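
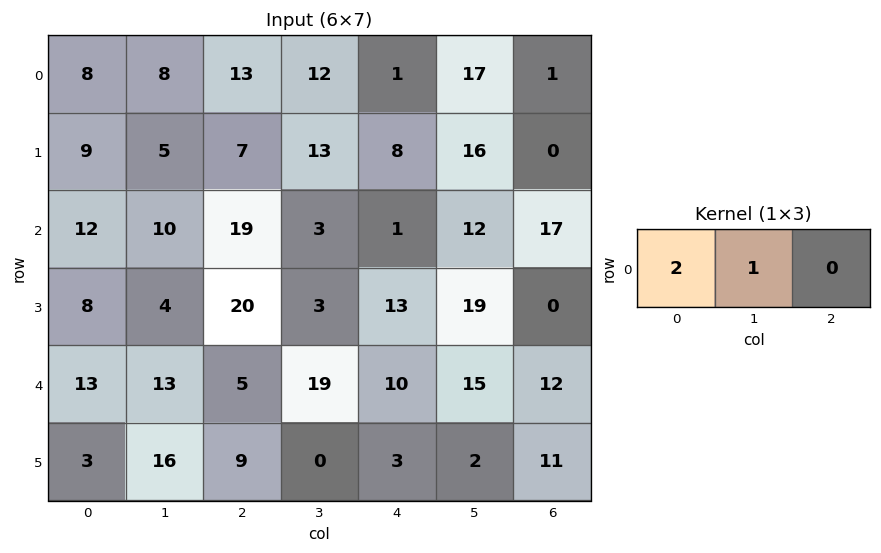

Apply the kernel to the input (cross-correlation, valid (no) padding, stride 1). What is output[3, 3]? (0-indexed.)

The receptive field on the input at this output position is [3 13 19]. Elementwise product with the kernel and sum: 3·2 + 13·1.

19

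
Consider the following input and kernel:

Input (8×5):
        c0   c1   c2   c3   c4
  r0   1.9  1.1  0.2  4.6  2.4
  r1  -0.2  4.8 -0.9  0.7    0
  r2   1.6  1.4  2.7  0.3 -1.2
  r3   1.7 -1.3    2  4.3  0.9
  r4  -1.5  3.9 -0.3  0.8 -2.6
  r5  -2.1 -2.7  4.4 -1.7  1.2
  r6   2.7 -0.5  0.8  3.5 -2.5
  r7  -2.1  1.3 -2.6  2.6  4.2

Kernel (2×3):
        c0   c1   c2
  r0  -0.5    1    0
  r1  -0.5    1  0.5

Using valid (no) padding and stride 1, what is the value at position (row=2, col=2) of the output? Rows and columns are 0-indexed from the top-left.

The receptive field on the input at this output position is [2.7 0.3 -1.2 / 2 4.3 0.9]. Elementwise product with the kernel and sum: 2.7·-0.5 + 0.3·1 + 2·-0.5 + 4.3·1 + 0.9·0.5.

2.7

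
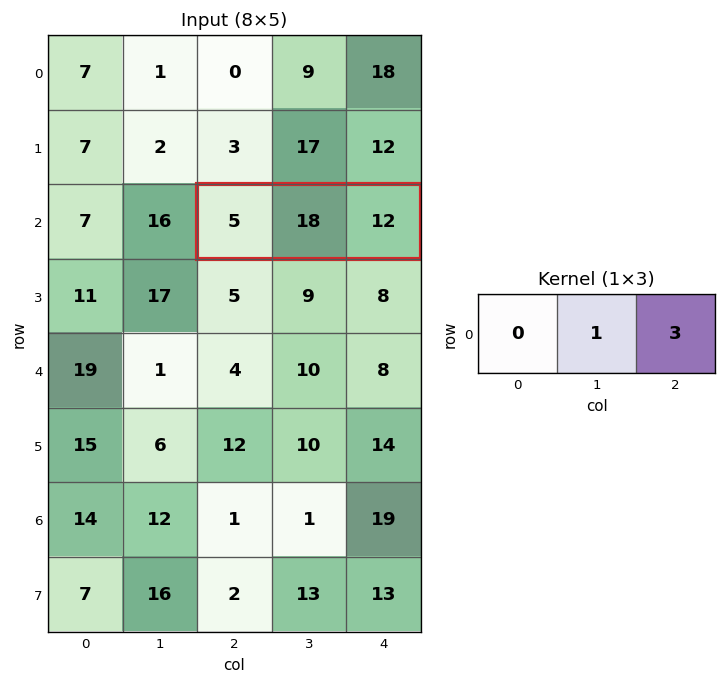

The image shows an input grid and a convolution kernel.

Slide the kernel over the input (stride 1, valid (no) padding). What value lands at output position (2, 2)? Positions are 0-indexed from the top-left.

54

The receptive field on the input at this output position is [5 18 12]. Elementwise product with the kernel and sum: 18·1 + 12·3.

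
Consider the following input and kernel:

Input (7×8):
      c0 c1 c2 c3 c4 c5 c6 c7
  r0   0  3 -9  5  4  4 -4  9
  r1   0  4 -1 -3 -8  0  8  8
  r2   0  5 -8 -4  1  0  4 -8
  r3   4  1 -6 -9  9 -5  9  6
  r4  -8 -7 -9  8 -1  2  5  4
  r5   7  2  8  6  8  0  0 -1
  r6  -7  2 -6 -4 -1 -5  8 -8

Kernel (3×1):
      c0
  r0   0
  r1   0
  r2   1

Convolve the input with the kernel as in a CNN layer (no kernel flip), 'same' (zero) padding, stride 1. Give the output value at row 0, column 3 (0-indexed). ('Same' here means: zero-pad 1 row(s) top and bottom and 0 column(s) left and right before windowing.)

-3

The receptive field on the zero-padded input at this output position is [0 / 5 / -3]. Elementwise product with the kernel and sum: -3·1.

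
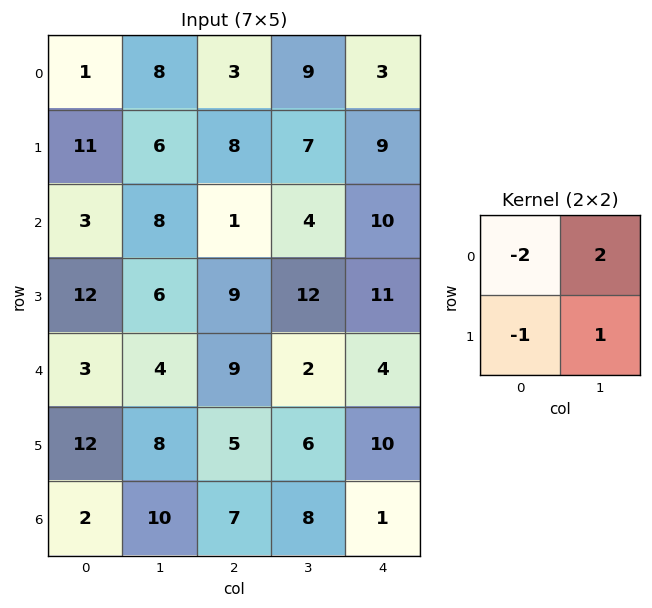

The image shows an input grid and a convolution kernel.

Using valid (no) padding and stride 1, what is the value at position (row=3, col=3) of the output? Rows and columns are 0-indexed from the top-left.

0

The receptive field on the input at this output position is [12 11 / 2 4]. Elementwise product with the kernel and sum: 12·-2 + 11·2 + 2·-1 + 4·1.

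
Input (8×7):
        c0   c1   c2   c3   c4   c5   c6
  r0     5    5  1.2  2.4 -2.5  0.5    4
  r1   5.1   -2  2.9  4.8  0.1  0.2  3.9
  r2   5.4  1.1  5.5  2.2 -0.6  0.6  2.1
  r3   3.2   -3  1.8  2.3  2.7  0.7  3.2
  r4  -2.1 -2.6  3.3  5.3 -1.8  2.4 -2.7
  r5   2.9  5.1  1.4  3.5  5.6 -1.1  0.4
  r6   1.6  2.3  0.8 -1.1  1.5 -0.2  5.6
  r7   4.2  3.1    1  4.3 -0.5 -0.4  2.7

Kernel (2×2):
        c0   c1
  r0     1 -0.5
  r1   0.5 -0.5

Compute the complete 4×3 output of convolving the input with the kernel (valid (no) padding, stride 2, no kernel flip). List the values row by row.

6.05 -0.95 -2.8
7.95 4.15 0.1
-1.9 -0.4 0.35
1 -0.3 1.55

Output[0,0]: The receptive field on the input at this output position is [5 5 / 5.1 -2]. Elementwise product with the kernel and sum: 5·1 + 5·-0.5 + 5.1·0.5 + -2·-0.5.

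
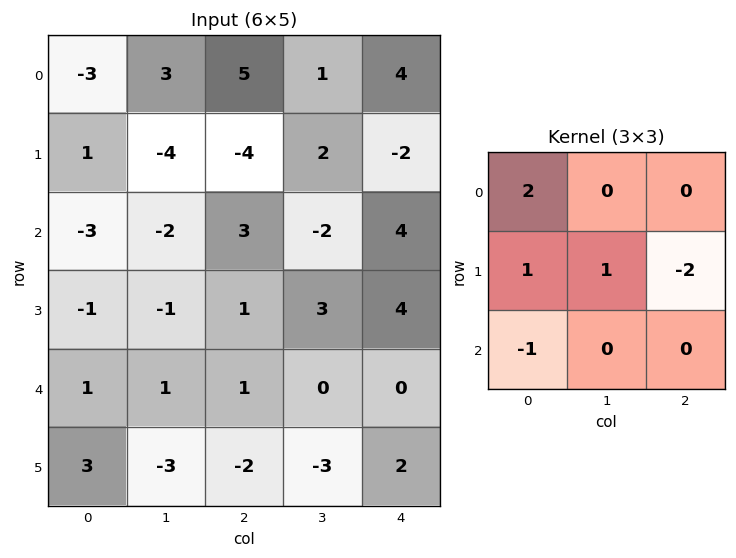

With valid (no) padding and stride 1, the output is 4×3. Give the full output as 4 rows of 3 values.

Output[0,0]: The receptive field on the input at this output position is [-3 3 5 / 1 -4 -4 / -3 -2 3]. Elementwise product with the kernel and sum: -3·2 + 1·1 + -4·1 + -4·-2 + -3·-1.

2 -4 9
-8 -2 -16
-11 -11 1
-5 3 5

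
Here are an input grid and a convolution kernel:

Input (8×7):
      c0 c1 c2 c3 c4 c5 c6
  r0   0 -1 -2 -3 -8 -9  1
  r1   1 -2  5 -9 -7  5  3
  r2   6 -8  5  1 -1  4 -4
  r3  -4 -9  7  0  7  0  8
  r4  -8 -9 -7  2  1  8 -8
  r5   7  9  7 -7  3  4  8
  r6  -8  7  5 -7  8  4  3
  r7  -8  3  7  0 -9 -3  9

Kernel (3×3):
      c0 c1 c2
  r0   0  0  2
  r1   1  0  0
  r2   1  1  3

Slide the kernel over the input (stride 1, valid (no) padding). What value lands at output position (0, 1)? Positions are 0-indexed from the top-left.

-8

The receptive field on the input at this output position is [-1 -2 -3 / -2 5 -9 / -8 5 1]. Elementwise product with the kernel and sum: -3·2 + -2·1 + -8·1 + 5·1 + 1·3.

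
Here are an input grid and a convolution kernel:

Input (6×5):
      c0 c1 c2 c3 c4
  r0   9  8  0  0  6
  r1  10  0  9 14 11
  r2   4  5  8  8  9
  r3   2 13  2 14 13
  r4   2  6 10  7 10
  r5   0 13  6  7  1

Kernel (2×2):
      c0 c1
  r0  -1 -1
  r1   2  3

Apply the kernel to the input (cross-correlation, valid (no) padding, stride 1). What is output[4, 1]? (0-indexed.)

28

The receptive field on the input at this output position is [6 10 / 13 6]. Elementwise product with the kernel and sum: 6·-1 + 10·-1 + 13·2 + 6·3.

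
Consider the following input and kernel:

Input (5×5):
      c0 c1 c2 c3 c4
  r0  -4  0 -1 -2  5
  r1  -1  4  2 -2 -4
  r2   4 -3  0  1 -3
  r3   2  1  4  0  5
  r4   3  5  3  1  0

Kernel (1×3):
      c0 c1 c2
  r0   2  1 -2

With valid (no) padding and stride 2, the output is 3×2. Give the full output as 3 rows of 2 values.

Output[0,0]: The receptive field on the input at this output position is [-4 0 -1]. Elementwise product with the kernel and sum: -4·2 + 0·1 + -1·-2.

-6 -14
5 7
5 7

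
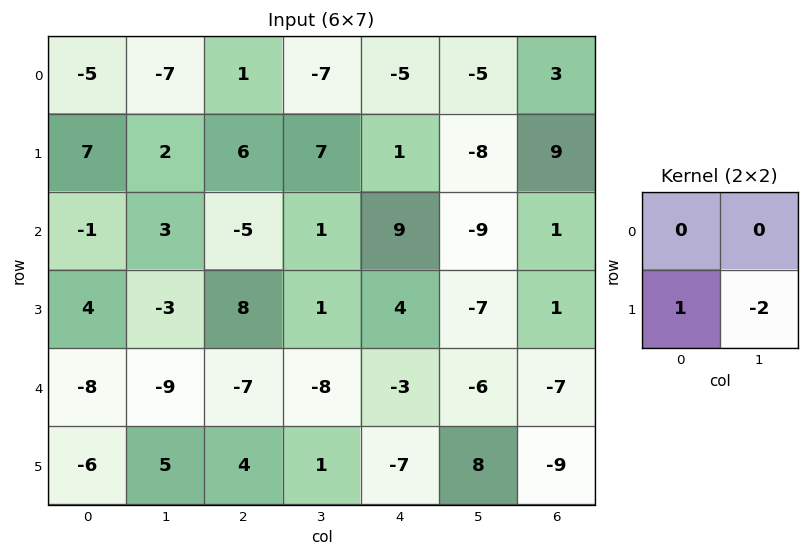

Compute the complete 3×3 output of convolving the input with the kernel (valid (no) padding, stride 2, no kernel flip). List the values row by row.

Output[0,0]: The receptive field on the input at this output position is [-5 -7 / 7 2]. Elementwise product with the kernel and sum: 7·1 + 2·-2.

3 -8 17
10 6 18
-16 2 -23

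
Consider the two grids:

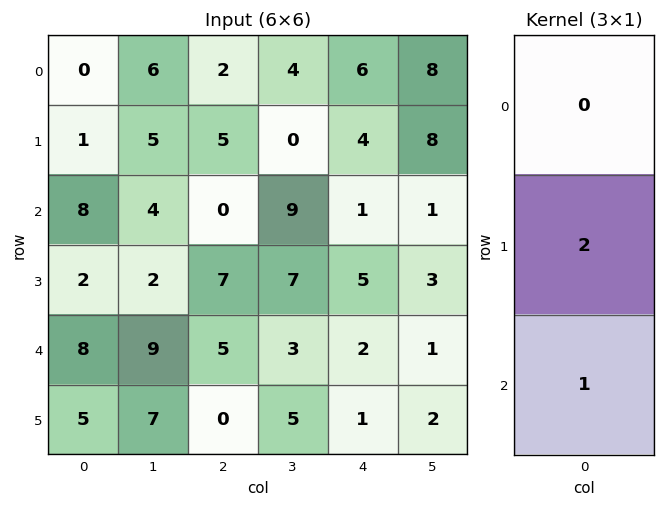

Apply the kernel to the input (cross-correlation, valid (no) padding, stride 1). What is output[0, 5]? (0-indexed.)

17

The receptive field on the input at this output position is [8 / 8 / 1]. Elementwise product with the kernel and sum: 8·2 + 1·1.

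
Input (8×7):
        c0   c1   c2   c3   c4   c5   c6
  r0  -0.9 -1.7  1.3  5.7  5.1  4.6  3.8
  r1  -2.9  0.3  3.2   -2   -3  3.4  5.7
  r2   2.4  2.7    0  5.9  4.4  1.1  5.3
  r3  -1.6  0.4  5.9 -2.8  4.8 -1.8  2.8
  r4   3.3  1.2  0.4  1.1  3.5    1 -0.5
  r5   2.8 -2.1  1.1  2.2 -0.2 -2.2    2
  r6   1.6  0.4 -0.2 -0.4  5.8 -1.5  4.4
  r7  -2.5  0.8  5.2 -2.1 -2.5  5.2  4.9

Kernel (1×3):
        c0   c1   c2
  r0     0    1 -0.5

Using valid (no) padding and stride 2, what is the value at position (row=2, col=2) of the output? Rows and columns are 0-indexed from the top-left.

The receptive field on the input at this output position is [3.5 1 -0.5]. Elementwise product with the kernel and sum: 1·1 + -0.5·-0.5.

1.25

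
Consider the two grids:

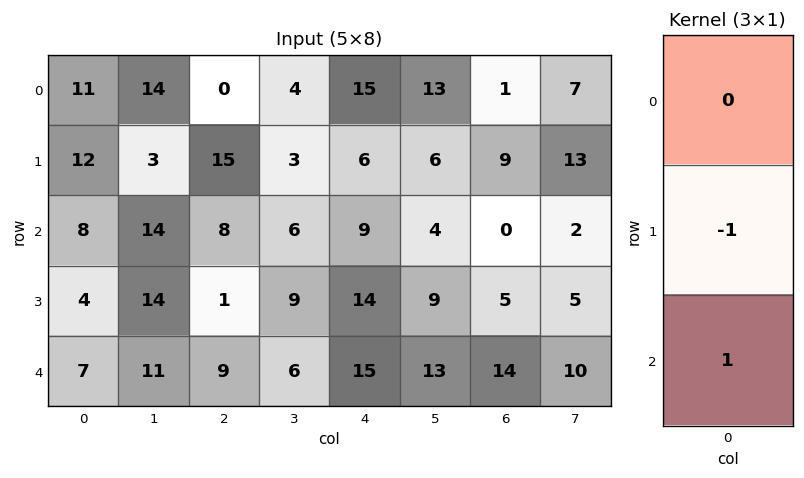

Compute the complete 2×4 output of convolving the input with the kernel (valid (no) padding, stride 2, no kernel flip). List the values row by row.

Output[0,0]: The receptive field on the input at this output position is [11 / 12 / 8]. Elementwise product with the kernel and sum: 12·-1 + 8·1.

-4 -7 3 -9
3 8 1 9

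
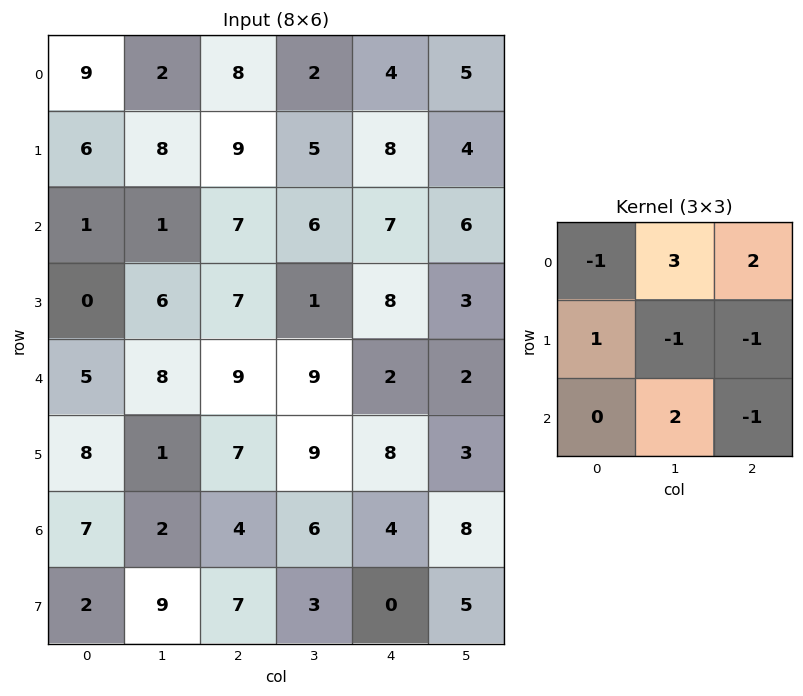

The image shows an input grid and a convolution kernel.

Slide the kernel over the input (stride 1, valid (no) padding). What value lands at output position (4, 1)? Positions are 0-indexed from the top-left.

The receptive field on the input at this output position is [8 9 9 / 1 7 9 / 2 4 6]. Elementwise product with the kernel and sum: 8·-1 + 9·3 + 9·2 + 1·1 + 7·-1 + 9·-1 + 4·2 + 6·-1.

24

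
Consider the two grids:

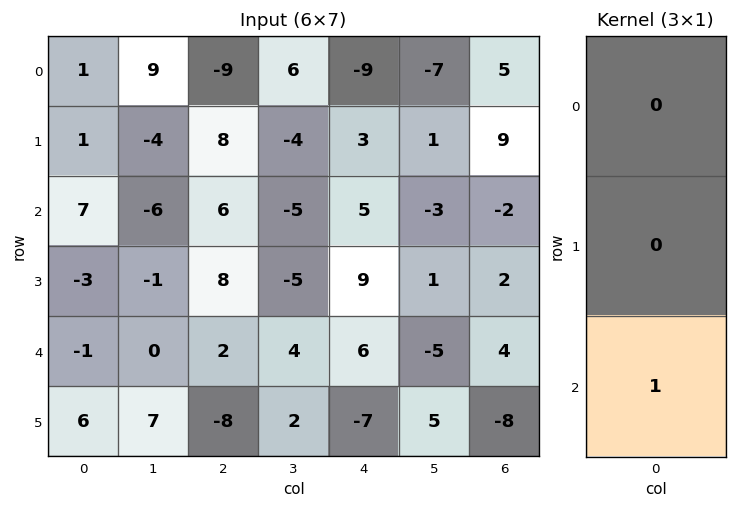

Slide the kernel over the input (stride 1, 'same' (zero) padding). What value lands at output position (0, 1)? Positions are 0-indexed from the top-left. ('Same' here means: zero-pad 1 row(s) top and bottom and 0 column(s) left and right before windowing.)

The receptive field on the zero-padded input at this output position is [0 / 9 / -4]. Elementwise product with the kernel and sum: -4·1.

-4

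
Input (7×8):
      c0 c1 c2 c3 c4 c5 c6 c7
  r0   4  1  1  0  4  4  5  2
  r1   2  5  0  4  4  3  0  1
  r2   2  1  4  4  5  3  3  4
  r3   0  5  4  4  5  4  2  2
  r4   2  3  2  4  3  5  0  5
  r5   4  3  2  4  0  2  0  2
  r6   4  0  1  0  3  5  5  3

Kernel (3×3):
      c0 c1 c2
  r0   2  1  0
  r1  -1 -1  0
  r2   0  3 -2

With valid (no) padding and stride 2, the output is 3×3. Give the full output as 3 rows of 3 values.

Output[0,0]: The receptive field on the input at this output position is [4 1 1 / 2 5 0 / 2 1 4]. Elementwise product with the kernel and sum: 4·2 + 1·1 + 2·-1 + 5·-1 + 1·3 + 4·-2.
Output[0,1]: The receptive field on the input at this output position is [1 0 4 / 0 4 4 / 4 4 5]. Elementwise product with the kernel and sum: 1·2 + 0·1 + 0·-1 + 4·-1 + 4·3 + 5·-2.

-3 0 8
5 10 19
-2 -4 14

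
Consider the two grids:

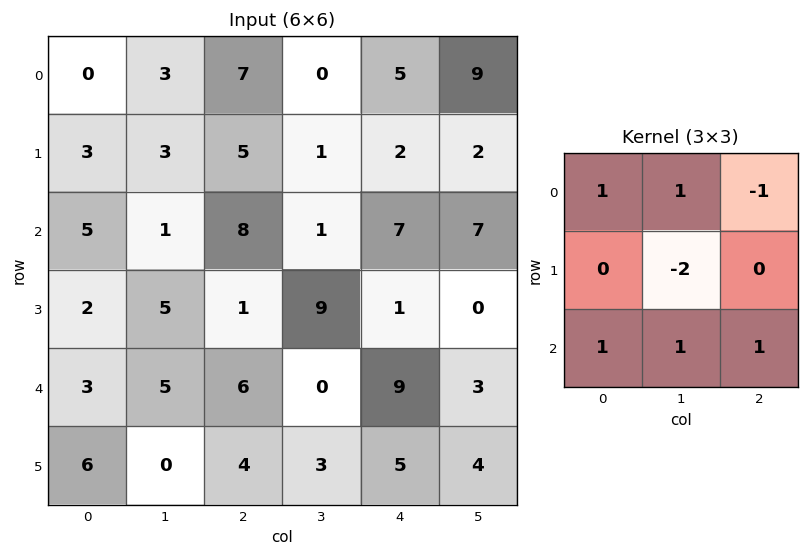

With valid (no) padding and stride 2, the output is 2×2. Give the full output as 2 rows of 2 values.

4 16
2 -1

Output[0,0]: The receptive field on the input at this output position is [0 3 7 / 3 3 5 / 5 1 8]. Elementwise product with the kernel and sum: 0·1 + 3·1 + 7·-1 + 3·-2 + 5·1 + 1·1 + 8·1.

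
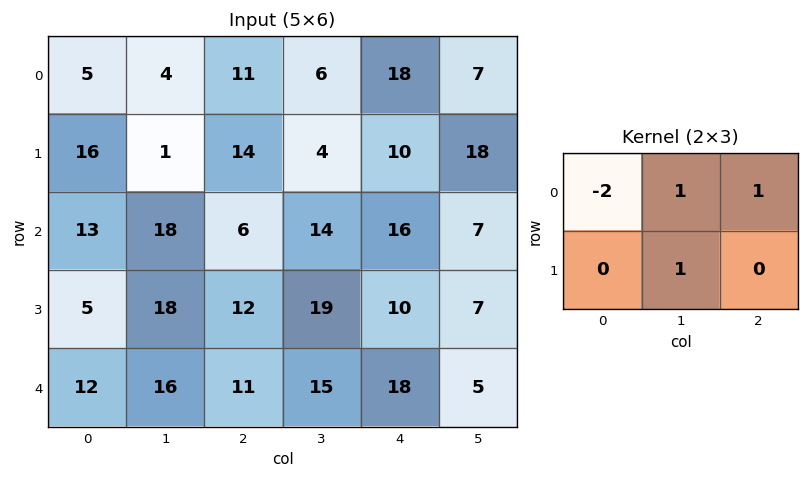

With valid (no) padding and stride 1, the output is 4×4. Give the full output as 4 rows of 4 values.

Output[0,0]: The receptive field on the input at this output position is [5 4 11 / 16 1 14]. Elementwise product with the kernel and sum: 5·-2 + 4·1 + 11·1 + 1·1.

6 23 6 23
1 22 0 36
16 -4 37 5
36 6 20 -3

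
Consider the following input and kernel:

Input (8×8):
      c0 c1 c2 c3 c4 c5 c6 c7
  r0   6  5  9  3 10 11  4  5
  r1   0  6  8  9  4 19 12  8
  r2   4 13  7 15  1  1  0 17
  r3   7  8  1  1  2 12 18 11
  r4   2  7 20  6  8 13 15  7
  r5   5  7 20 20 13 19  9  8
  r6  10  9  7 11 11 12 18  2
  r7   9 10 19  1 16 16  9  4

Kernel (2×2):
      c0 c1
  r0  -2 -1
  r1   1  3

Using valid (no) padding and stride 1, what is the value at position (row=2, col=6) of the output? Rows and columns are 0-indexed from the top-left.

The receptive field on the input at this output position is [0 17 / 18 11]. Elementwise product with the kernel and sum: 0·-2 + 17·-1 + 18·1 + 11·3.

34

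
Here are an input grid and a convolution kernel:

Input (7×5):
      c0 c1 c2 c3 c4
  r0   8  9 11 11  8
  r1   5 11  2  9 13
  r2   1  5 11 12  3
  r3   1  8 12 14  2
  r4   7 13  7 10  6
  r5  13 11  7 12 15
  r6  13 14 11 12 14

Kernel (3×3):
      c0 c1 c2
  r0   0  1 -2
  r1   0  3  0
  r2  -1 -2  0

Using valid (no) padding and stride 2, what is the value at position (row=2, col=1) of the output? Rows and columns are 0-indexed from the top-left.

The receptive field on the input at this output position is [7 10 6 / 7 12 15 / 11 12 14]. Elementwise product with the kernel and sum: 10·1 + 6·-2 + 12·3 + 11·-1 + 12·-2.

-1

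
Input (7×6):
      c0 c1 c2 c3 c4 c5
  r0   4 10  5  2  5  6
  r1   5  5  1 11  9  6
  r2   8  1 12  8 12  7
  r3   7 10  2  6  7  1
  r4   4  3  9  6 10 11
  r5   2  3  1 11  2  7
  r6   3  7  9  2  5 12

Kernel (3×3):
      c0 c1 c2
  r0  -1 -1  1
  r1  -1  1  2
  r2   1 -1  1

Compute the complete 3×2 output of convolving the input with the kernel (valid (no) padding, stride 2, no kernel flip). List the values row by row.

12 42
20 23
10 21

Output[0,0]: The receptive field on the input at this output position is [4 10 5 / 5 5 1 / 8 1 12]. Elementwise product with the kernel and sum: 4·-1 + 10·-1 + 5·1 + 5·-1 + 5·1 + 1·2 + 8·1 + 1·-1 + 12·1.
Output[0,1]: The receptive field on the input at this output position is [5 2 5 / 1 11 9 / 12 8 12]. Elementwise product with the kernel and sum: 5·-1 + 2·-1 + 5·1 + 1·-1 + 11·1 + 9·2 + 12·1 + 8·-1 + 12·1.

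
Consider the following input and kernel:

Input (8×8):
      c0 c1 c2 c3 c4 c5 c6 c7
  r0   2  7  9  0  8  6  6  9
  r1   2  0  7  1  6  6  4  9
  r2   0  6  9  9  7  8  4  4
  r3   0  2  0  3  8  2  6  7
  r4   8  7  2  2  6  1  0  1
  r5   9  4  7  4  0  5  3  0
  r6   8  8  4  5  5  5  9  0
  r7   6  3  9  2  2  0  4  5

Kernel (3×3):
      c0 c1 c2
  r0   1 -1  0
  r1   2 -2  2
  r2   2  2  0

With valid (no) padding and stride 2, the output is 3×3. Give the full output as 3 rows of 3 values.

Output[0,0]: The receptive field on the input at this output position is [2 7 9 / 2 0 7 / 0 6 9]. Elementwise product with the kernel and sum: 2·1 + 7·-1 + 2·2 + 0·-2 + 7·2 + 0·2 + 6·2.

25 69 40
20 18 37
57 24 21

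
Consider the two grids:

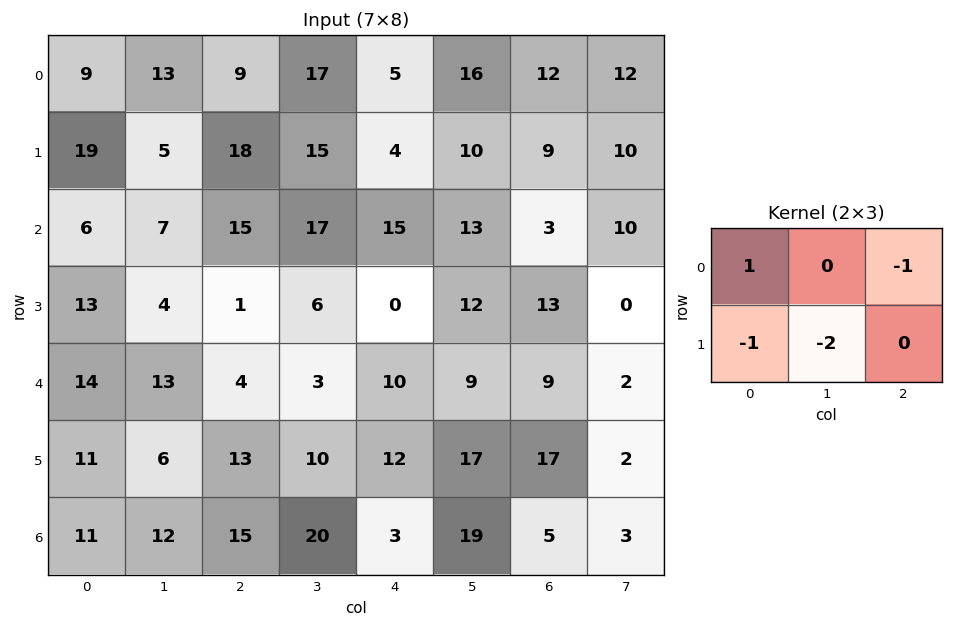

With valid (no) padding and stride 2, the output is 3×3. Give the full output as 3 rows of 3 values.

Output[0,0]: The receptive field on the input at this output position is [9 13 9 / 19 5 18]. Elementwise product with the kernel and sum: 9·1 + 9·-1 + 19·-1 + 5·-2.

-29 -44 -31
-30 -13 -12
-13 -39 -45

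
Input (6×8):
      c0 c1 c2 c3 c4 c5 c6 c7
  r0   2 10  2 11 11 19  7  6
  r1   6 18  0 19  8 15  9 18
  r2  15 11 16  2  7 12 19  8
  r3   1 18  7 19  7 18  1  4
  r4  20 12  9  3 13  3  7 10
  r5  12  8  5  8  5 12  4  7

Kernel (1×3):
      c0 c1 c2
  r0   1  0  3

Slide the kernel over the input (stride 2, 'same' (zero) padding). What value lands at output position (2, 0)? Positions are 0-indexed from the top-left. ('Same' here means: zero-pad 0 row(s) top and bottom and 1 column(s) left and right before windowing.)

36

The receptive field on the zero-padded input at this output position is [0 20 12]. Elementwise product with the kernel and sum: 0·1 + 12·3.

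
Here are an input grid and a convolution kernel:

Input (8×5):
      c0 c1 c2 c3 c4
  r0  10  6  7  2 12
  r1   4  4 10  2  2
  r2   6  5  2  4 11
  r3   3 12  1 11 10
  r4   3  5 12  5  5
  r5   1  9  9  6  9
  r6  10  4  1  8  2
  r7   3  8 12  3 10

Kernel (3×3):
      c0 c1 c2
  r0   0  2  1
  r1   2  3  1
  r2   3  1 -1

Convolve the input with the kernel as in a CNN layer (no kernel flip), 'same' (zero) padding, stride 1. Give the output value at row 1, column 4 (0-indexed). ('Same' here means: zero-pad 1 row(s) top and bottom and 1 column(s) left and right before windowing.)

The receptive field on the zero-padded input at this output position is [2 12 0 / 2 2 0 / 4 11 0]. Elementwise product with the kernel and sum: 12·2 + 0·1 + 2·2 + 2·3 + 0·1 + 4·3 + 11·1 + 0·-1.

57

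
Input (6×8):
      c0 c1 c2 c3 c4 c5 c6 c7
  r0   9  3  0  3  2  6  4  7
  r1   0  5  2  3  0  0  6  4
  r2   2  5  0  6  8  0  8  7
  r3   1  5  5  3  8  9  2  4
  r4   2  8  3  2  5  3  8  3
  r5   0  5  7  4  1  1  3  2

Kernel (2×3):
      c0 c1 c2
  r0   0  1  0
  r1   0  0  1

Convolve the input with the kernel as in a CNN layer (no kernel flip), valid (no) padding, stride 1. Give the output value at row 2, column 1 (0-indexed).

The receptive field on the input at this output position is [5 0 6 / 5 5 3]. Elementwise product with the kernel and sum: 0·1 + 3·1.

3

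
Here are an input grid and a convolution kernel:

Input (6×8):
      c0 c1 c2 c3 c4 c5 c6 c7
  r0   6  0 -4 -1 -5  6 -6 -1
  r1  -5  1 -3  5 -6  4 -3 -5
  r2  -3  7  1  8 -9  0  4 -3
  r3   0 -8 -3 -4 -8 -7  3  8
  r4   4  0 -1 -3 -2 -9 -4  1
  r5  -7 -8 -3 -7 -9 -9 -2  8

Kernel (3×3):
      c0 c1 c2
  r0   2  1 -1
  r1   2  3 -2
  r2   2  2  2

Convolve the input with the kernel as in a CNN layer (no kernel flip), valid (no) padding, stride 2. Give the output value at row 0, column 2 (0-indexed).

-2

The receptive field on the input at this output position is [-5 6 -6 / -6 4 -3 / -9 0 4]. Elementwise product with the kernel and sum: -5·2 + 6·1 + -6·-1 + -6·2 + 4·3 + -3·-2 + -9·2 + 0·2 + 4·2.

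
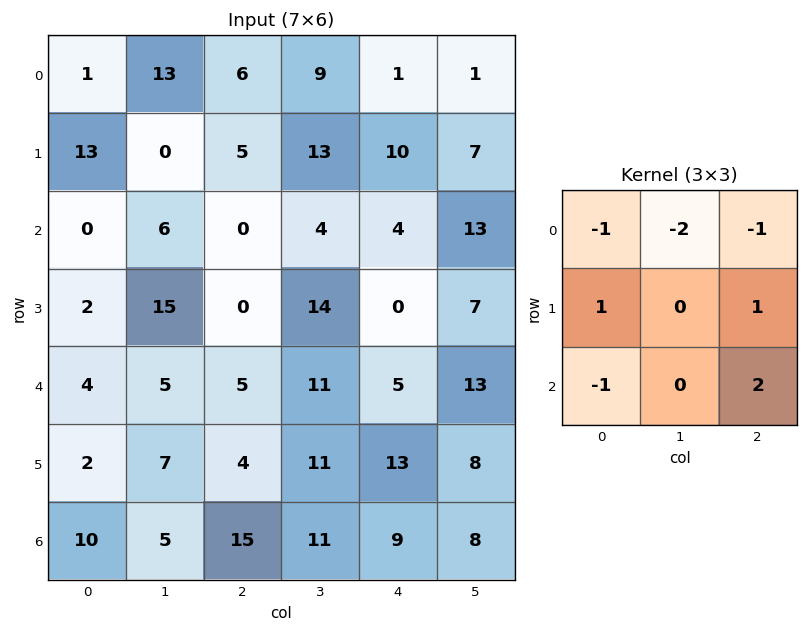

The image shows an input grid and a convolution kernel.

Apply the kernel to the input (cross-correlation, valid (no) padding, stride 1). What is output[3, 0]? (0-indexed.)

-17

The receptive field on the input at this output position is [2 15 0 / 4 5 5 / 2 7 4]. Elementwise product with the kernel and sum: 2·-1 + 15·-2 + 0·-1 + 4·1 + 5·1 + 2·-1 + 4·2.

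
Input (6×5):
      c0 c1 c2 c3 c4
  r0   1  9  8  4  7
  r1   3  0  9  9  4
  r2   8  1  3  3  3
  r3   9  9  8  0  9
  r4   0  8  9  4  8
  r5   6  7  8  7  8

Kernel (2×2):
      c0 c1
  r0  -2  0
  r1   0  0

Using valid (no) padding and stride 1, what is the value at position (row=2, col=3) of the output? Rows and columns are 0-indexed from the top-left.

The receptive field on the input at this output position is [3 3 / 0 9]. Elementwise product with the kernel and sum: 3·-2.

-6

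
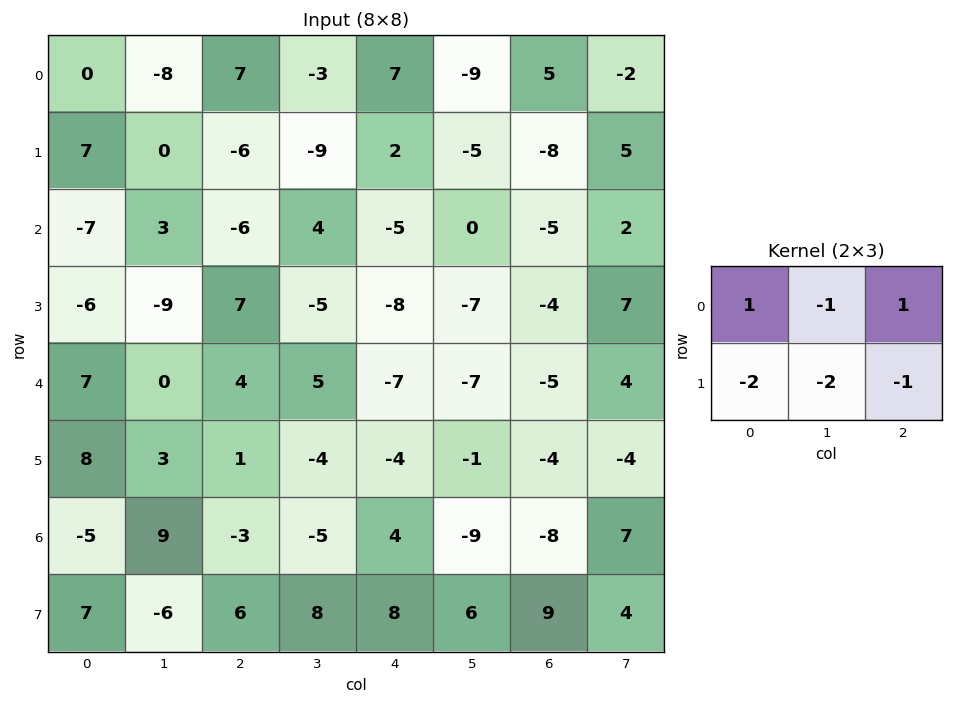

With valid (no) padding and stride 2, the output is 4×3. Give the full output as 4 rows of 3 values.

7 45 35
7 -11 24
-12 2 9
-25 -30 -32

Output[0,0]: The receptive field on the input at this output position is [0 -8 7 / 7 0 -6]. Elementwise product with the kernel and sum: 0·1 + -8·-1 + 7·1 + 7·-2 + 0·-2 + -6·-1.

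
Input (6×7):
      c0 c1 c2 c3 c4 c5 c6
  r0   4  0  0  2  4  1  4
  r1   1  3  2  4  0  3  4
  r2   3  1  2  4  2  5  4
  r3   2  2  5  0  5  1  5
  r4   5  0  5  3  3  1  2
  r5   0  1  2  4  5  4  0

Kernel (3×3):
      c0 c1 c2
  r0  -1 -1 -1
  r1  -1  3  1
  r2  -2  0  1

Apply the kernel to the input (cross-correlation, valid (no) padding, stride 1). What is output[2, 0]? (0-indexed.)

The receptive field on the input at this output position is [3 1 2 / 2 2 5 / 5 0 5]. Elementwise product with the kernel and sum: 3·-1 + 1·-1 + 2·-1 + 2·-1 + 2·3 + 5·1 + 5·-2 + 5·1.

-2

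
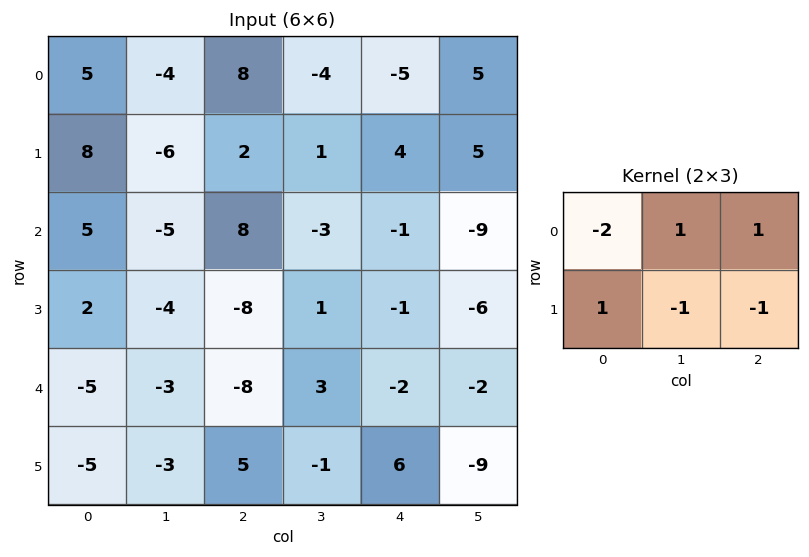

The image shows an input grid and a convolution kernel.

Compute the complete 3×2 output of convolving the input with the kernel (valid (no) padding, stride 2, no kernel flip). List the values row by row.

6 -28
7 -28
-8 17

Output[0,0]: The receptive field on the input at this output position is [5 -4 8 / 8 -6 2]. Elementwise product with the kernel and sum: 5·-2 + -4·1 + 8·1 + 8·1 + -6·-1 + 2·-1.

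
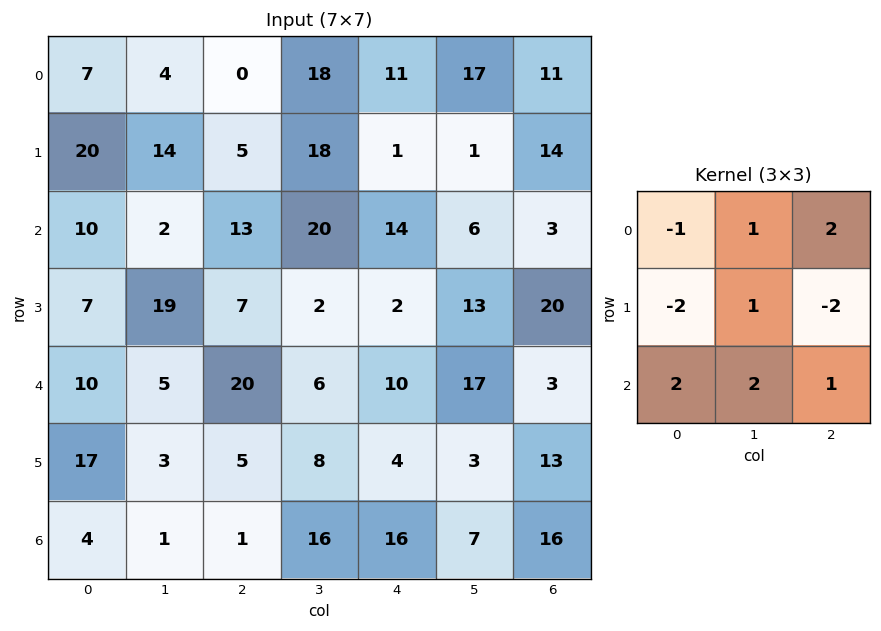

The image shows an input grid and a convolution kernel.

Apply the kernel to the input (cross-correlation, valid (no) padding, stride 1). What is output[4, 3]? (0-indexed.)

The receptive field on the input at this output position is [6 10 17 / 8 4 3 / 16 16 7]. Elementwise product with the kernel and sum: 6·-1 + 10·1 + 17·2 + 8·-2 + 4·1 + 3·-2 + 16·2 + 16·2 + 7·1.

91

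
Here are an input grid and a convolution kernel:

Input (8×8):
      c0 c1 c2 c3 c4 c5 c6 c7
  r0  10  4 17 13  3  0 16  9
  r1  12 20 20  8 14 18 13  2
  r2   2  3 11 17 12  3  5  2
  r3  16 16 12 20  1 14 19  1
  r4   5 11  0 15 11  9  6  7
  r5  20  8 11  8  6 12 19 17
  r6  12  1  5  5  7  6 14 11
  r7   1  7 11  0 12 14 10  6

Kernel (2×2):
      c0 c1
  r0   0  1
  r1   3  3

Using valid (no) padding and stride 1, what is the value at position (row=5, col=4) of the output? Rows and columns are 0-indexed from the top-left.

51

The receptive field on the input at this output position is [6 12 / 7 6]. Elementwise product with the kernel and sum: 12·1 + 7·3 + 6·3.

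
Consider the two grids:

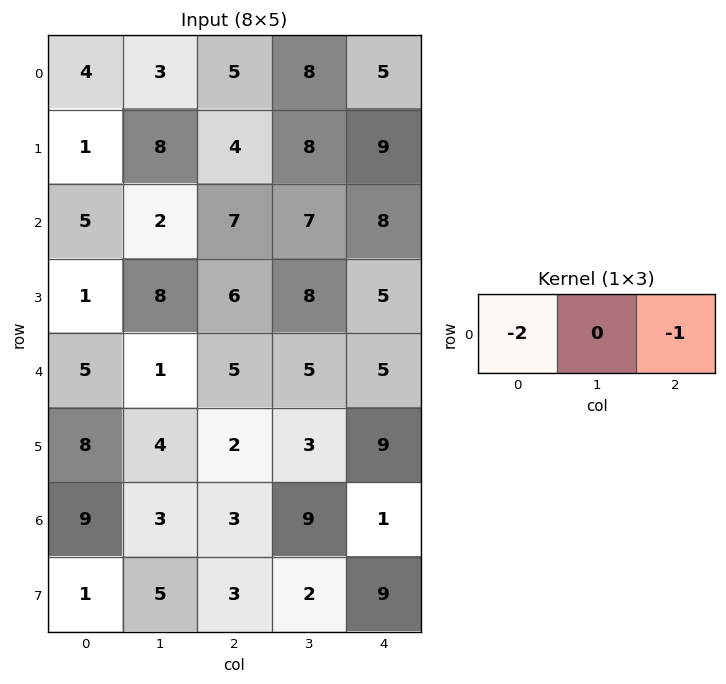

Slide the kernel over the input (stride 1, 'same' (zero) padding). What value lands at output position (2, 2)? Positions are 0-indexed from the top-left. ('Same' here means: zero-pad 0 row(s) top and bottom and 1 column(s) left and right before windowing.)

The receptive field on the zero-padded input at this output position is [2 7 7]. Elementwise product with the kernel and sum: 2·-2 + 7·-1.

-11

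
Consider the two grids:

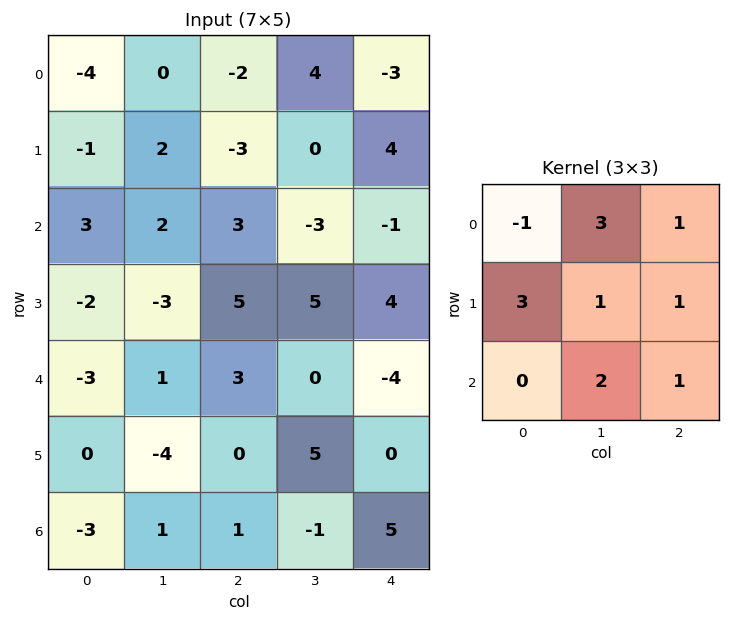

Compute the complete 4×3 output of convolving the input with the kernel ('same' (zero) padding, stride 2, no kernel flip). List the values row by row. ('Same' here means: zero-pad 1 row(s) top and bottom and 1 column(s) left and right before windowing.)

-4 -4 17
-3 10 10
-15 34 3
-6 12 -3

Output[0,0]: The receptive field on the zero-padded input at this output position is [0 0 0 / 0 -4 0 / 0 -1 2]. Elementwise product with the kernel and sum: 0·-1 + 0·3 + 0·1 + 0·3 + -4·1 + 0·1 + -1·2 + 2·1.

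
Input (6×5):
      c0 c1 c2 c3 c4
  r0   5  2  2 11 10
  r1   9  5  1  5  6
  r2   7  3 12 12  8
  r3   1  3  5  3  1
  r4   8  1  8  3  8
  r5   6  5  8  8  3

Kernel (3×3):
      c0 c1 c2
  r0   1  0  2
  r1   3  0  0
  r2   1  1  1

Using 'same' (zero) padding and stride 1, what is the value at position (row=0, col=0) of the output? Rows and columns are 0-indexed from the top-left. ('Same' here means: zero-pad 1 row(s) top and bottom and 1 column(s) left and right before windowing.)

14

The receptive field on the zero-padded input at this output position is [0 0 0 / 0 5 2 / 0 9 5]. Elementwise product with the kernel and sum: 0·1 + 0·2 + 0·3 + 0·1 + 9·1 + 5·1.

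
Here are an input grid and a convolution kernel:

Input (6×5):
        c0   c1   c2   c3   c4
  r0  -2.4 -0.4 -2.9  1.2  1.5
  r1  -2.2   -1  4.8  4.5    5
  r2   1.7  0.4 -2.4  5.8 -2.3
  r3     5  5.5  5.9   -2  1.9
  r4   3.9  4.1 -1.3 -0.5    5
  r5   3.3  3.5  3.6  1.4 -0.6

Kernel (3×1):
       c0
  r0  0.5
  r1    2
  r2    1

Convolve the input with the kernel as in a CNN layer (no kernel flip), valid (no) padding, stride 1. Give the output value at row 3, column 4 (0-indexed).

The receptive field on the input at this output position is [1.9 / 5 / -0.6]. Elementwise product with the kernel and sum: 1.9·0.5 + 5·2 + -0.6·1.

10.35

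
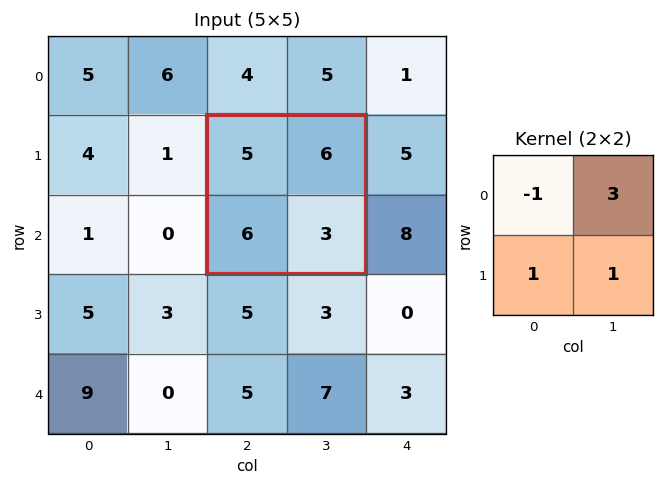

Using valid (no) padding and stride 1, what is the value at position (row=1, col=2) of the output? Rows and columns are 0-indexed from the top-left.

The receptive field on the input at this output position is [5 6 / 6 3]. Elementwise product with the kernel and sum: 5·-1 + 6·3 + 6·1 + 3·1.

22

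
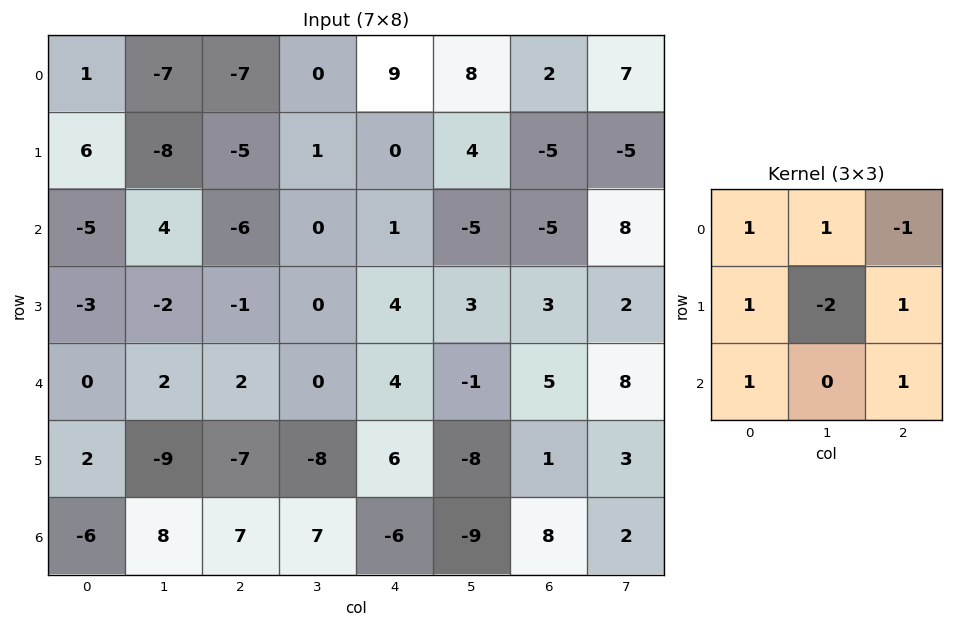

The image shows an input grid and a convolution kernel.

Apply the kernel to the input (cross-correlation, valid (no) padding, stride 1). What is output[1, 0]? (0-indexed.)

-20

The receptive field on the input at this output position is [6 -8 -5 / -5 4 -6 / -3 -2 -1]. Elementwise product with the kernel and sum: 6·1 + -8·1 + -5·-1 + -5·1 + 4·-2 + -6·1 + -3·1 + -1·1.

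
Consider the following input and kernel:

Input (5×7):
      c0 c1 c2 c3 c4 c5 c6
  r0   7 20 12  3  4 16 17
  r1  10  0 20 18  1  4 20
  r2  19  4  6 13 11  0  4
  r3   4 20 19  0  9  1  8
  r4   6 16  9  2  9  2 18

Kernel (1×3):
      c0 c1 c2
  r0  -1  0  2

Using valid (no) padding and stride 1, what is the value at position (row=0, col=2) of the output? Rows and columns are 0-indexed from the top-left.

The receptive field on the input at this output position is [12 3 4]. Elementwise product with the kernel and sum: 12·-1 + 4·2.

-4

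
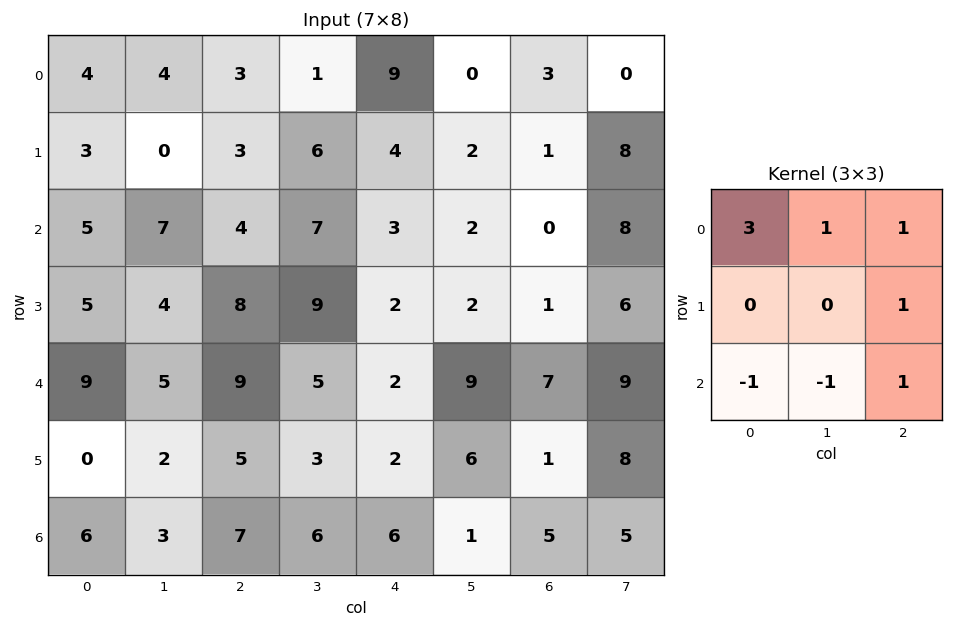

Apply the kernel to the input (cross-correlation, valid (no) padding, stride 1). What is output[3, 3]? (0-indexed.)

41

The receptive field on the input at this output position is [9 2 2 / 5 2 9 / 3 2 6]. Elementwise product with the kernel and sum: 9·3 + 2·1 + 2·1 + 9·1 + 3·-1 + 2·-1 + 6·1.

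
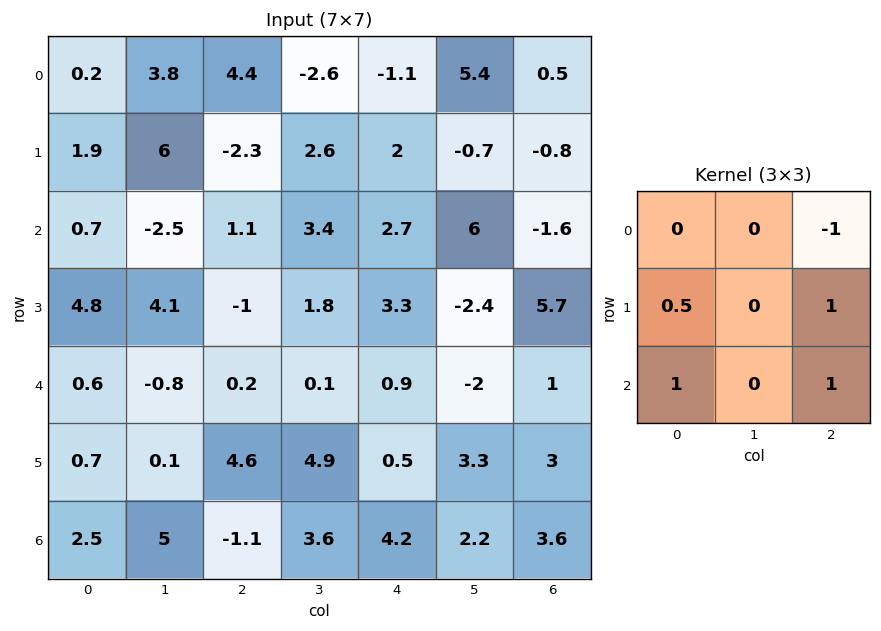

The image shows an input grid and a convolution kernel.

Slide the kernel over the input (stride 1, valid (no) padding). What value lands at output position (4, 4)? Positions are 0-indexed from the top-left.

The receptive field on the input at this output position is [0.9 -2 1 / 0.5 3.3 3 / 4.2 2.2 3.6]. Elementwise product with the kernel and sum: 1·-1 + 0.5·0.5 + 3·1 + 4.2·1 + 3.6·1.

10.05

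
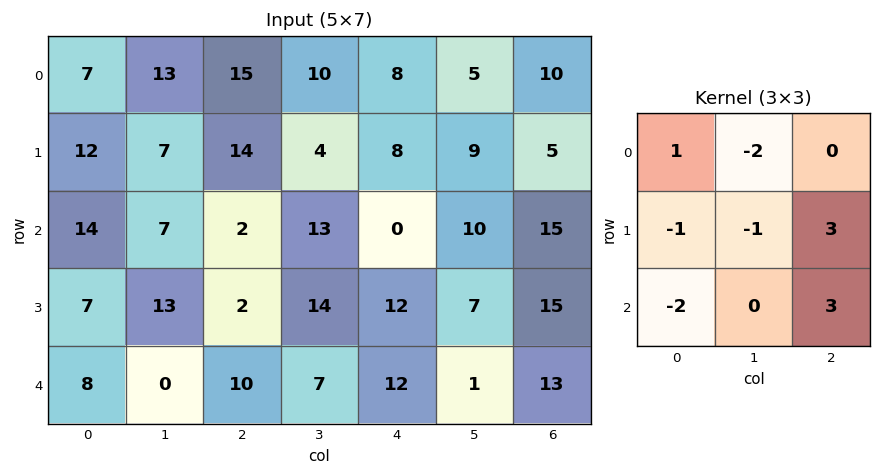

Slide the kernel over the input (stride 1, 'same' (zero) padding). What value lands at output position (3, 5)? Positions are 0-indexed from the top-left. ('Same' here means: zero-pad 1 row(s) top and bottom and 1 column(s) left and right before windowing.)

21

The receptive field on the zero-padded input at this output position is [0 10 15 / 12 7 15 / 12 1 13]. Elementwise product with the kernel and sum: 0·1 + 10·-2 + 12·-1 + 7·-1 + 15·3 + 12·-2 + 13·3.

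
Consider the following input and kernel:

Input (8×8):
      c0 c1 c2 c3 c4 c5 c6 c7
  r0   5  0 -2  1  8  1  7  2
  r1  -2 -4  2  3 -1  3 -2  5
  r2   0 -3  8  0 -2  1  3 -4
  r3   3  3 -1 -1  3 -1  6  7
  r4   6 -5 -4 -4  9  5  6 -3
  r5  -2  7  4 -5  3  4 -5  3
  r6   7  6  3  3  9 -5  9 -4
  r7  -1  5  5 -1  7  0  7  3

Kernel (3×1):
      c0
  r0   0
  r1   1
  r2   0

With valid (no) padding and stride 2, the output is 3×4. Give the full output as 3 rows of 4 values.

-2 2 -1 -2
3 -1 3 6
-2 4 3 -5

Output[0,0]: The receptive field on the input at this output position is [5 / -2 / 0]. Elementwise product with the kernel and sum: -2·1.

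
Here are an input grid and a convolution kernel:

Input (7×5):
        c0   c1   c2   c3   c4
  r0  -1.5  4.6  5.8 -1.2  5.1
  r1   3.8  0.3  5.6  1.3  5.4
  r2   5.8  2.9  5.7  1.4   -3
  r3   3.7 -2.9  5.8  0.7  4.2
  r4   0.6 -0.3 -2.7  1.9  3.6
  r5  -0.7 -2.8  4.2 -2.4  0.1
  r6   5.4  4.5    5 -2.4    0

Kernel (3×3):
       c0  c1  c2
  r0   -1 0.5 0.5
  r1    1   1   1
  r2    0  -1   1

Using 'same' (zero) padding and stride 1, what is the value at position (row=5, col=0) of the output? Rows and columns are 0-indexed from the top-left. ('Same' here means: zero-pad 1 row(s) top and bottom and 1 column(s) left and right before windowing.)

The receptive field on the zero-padded input at this output position is [0 0.6 -0.3 / 0 -0.7 -2.8 / 0 5.4 4.5]. Elementwise product with the kernel and sum: 0·-1 + 0.6·0.5 + -0.3·0.5 + 0·1 + -0.7·1 + -2.8·1 + 5.4·-1 + 4.5·1.

-4.25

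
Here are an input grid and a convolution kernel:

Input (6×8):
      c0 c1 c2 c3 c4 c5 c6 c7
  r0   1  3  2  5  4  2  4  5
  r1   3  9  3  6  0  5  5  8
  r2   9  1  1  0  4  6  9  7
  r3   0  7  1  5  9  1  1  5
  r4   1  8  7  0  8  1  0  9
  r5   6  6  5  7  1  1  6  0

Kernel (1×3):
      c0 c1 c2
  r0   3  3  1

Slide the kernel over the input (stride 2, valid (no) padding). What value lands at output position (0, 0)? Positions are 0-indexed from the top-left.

The receptive field on the input at this output position is [1 3 2]. Elementwise product with the kernel and sum: 1·3 + 3·3 + 2·1.

14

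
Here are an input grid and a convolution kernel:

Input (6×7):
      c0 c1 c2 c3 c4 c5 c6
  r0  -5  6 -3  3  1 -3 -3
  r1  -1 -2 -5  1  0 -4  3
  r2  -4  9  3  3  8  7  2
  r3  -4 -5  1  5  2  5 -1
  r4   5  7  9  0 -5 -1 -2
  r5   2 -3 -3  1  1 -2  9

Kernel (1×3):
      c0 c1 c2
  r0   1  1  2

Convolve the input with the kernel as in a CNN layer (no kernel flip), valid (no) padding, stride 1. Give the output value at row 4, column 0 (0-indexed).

30

The receptive field on the input at this output position is [5 7 9]. Elementwise product with the kernel and sum: 5·1 + 7·1 + 9·2.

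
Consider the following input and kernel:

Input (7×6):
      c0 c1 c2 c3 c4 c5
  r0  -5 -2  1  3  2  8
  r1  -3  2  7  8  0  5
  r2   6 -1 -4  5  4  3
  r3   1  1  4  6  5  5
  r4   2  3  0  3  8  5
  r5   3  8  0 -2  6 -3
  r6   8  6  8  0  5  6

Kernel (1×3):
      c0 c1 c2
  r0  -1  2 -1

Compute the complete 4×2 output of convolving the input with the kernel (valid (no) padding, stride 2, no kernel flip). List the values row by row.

Output[0,0]: The receptive field on the input at this output position is [-5 -2 1]. Elementwise product with the kernel and sum: -5·-1 + -2·2 + 1·-1.
Output[0,1]: The receptive field on the input at this output position is [1 3 2]. Elementwise product with the kernel and sum: 1·-1 + 3·2 + 2·-1.

0 3
-4 10
4 -2
-4 -13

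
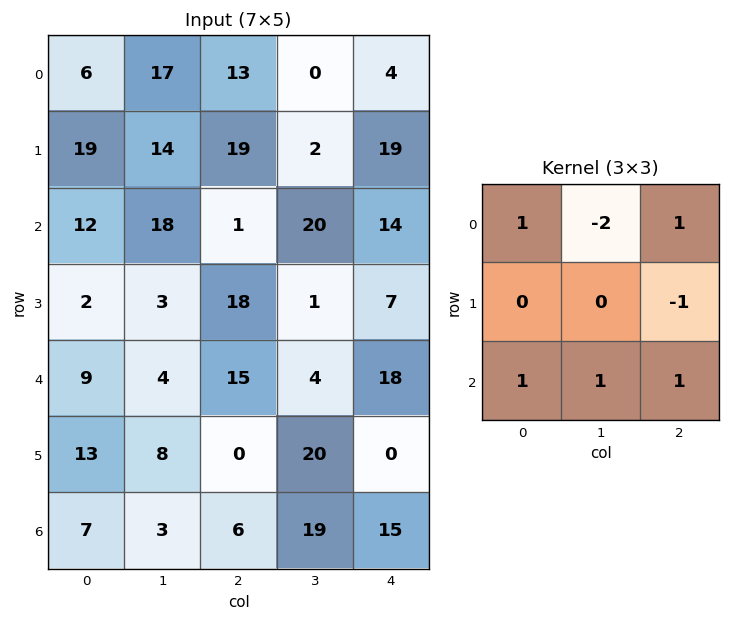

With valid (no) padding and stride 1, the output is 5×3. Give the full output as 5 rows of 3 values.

Output[0,0]: The receptive field on the input at this output position is [6 17 13 / 19 14 19 / 12 18 1]. Elementwise product with the kernel and sum: 6·1 + 17·-2 + 13·1 + 19·-1 + 12·1 + 18·1 + 1·1.
Output[0,1]: The receptive field on the input at this output position is [17 13 0 / 14 19 2 / 18 1 20]. Elementwise product with the kernel and sum: 17·1 + 13·-2 + 0·1 + 2·-1 + 18·1 + 1·1 + 20·1.

-3 28 33
32 -20 46
-13 58 5
20 -8 25
32 -14 65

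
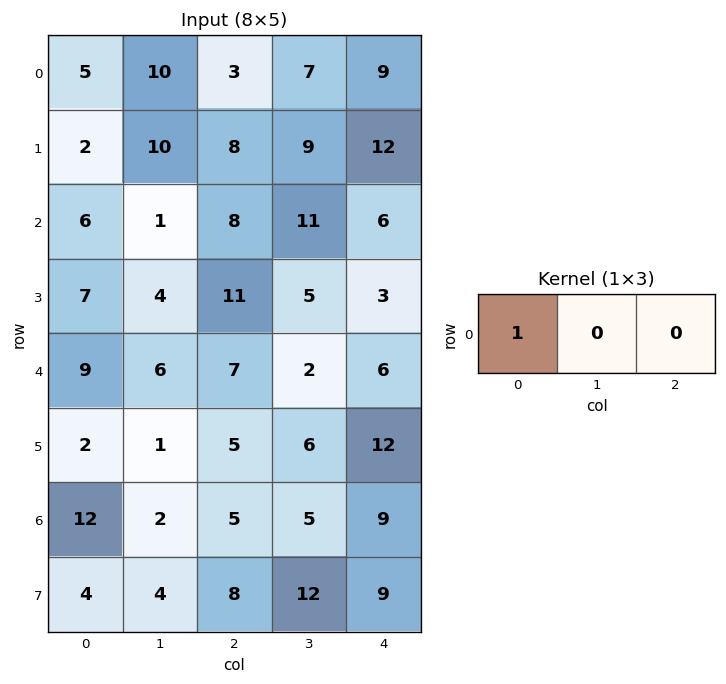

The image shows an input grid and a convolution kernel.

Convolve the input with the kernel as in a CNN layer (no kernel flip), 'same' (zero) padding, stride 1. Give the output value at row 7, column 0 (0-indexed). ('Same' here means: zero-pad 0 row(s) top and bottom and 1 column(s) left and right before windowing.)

The receptive field on the zero-padded input at this output position is [0 4 4]. Elementwise product with the kernel and sum: 0·1.

0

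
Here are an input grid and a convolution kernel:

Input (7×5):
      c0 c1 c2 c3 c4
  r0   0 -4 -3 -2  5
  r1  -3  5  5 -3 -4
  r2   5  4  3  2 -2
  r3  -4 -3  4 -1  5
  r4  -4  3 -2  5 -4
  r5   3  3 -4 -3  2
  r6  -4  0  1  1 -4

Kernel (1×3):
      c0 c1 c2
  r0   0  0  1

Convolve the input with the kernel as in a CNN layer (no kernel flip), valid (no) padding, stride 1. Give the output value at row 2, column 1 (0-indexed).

The receptive field on the input at this output position is [4 3 2]. Elementwise product with the kernel and sum: 2·1.

2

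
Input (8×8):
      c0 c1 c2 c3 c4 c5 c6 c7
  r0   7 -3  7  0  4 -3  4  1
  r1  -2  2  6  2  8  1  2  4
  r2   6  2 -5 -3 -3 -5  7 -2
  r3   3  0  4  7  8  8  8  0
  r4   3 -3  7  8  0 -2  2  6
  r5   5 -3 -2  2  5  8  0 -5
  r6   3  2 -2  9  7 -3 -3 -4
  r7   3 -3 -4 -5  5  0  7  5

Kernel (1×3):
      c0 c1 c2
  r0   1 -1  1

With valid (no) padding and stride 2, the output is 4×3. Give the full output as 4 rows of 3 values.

17 11 11
-1 -5 9
13 -1 4
-1 -4 7

Output[0,0]: The receptive field on the input at this output position is [7 -3 7]. Elementwise product with the kernel and sum: 7·1 + -3·-1 + 7·1.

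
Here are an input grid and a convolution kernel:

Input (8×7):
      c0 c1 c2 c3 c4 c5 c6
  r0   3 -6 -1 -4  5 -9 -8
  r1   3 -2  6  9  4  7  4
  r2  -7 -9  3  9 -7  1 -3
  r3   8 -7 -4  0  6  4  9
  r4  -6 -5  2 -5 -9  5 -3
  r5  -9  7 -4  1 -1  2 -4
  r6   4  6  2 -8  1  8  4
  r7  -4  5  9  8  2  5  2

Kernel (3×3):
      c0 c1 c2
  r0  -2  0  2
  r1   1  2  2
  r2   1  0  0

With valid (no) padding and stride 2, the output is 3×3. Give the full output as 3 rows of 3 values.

-4 47 -7
0 -10 31
17 -24 8

Output[0,0]: The receptive field on the input at this output position is [3 -6 -1 / 3 -2 6 / -7 -9 3]. Elementwise product with the kernel and sum: 3·-2 + -1·2 + 3·1 + -2·2 + 6·2 + -7·1.
Output[0,1]: The receptive field on the input at this output position is [-1 -4 5 / 6 9 4 / 3 9 -7]. Elementwise product with the kernel and sum: -1·-2 + 5·2 + 6·1 + 9·2 + 4·2 + 3·1.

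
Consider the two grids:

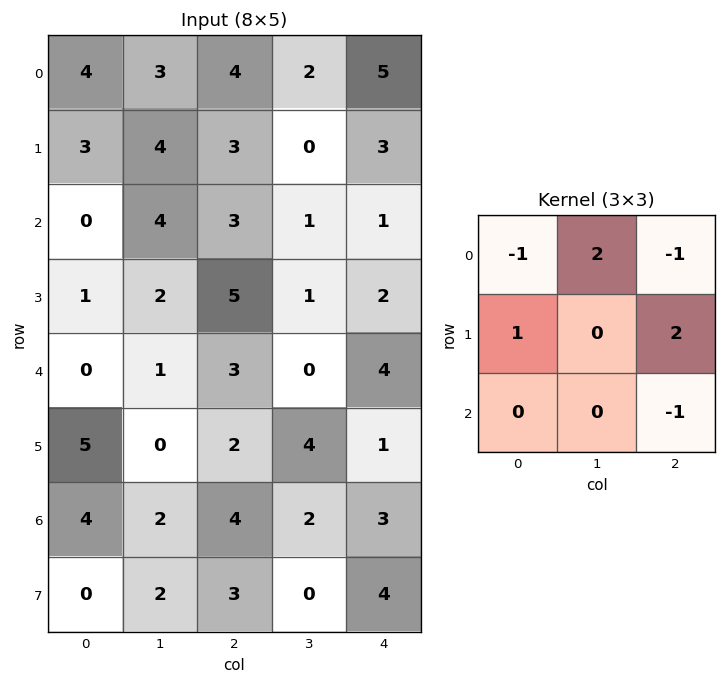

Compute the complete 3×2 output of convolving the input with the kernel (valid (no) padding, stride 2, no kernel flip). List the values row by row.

4 3
13 3
4 -6

Output[0,0]: The receptive field on the input at this output position is [4 3 4 / 3 4 3 / 0 4 3]. Elementwise product with the kernel and sum: 4·-1 + 3·2 + 4·-1 + 3·1 + 3·2 + 3·-1.
Output[0,1]: The receptive field on the input at this output position is [4 2 5 / 3 0 3 / 3 1 1]. Elementwise product with the kernel and sum: 4·-1 + 2·2 + 5·-1 + 3·1 + 3·2 + 1·-1.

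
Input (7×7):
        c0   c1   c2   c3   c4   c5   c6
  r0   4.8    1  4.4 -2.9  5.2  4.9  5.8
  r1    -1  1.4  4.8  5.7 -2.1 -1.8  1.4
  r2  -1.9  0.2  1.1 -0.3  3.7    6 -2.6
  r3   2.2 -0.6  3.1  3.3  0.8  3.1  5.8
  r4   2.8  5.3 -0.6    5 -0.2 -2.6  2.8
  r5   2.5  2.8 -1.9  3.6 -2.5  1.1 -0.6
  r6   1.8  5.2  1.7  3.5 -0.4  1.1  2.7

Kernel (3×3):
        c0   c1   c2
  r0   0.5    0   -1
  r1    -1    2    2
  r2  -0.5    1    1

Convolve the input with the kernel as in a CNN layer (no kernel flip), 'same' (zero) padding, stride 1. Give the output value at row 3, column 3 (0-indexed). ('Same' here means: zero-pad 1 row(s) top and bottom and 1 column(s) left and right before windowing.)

The receptive field on the zero-padded input at this output position is [1.1 -0.3 3.7 / 3.1 3.3 0.8 / -0.6 5 -0.2]. Elementwise product with the kernel and sum: 1.1·0.5 + 3.7·-1 + 3.1·-1 + 3.3·2 + 0.8·2 + -0.6·-0.5 + 5·1 + -0.2·1.

7.05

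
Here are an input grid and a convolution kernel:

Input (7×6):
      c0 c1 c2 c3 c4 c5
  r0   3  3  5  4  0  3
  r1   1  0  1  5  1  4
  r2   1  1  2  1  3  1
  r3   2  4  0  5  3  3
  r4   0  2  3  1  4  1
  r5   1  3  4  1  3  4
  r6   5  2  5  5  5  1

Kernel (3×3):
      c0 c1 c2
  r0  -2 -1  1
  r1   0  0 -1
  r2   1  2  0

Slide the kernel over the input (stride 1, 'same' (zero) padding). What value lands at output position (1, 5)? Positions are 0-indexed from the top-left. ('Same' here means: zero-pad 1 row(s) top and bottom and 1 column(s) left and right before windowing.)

2

The receptive field on the zero-padded input at this output position is [0 3 0 / 1 4 0 / 3 1 0]. Elementwise product with the kernel and sum: 0·-2 + 3·-1 + 0·1 + 0·-1 + 3·1 + 1·2.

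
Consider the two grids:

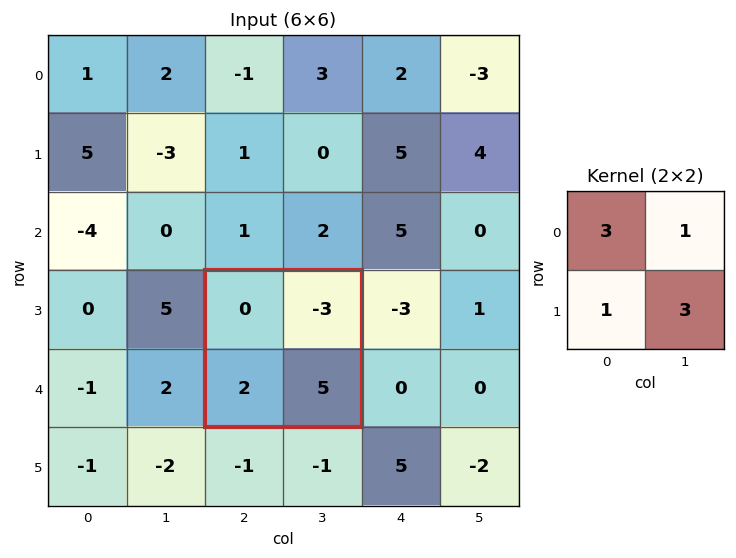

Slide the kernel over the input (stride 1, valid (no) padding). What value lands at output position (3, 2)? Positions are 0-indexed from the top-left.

The receptive field on the input at this output position is [0 -3 / 2 5]. Elementwise product with the kernel and sum: 0·3 + -3·1 + 2·1 + 5·3.

14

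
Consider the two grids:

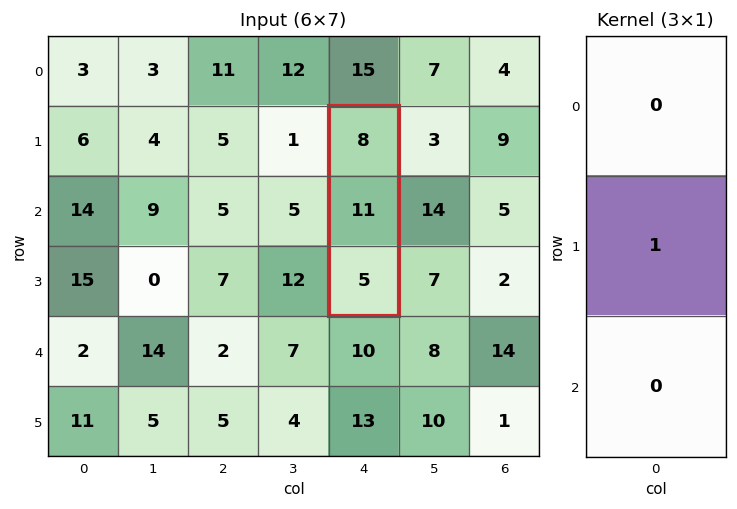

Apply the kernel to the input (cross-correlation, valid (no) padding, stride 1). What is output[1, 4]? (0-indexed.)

11

The receptive field on the input at this output position is [8 / 11 / 5]. Elementwise product with the kernel and sum: 11·1.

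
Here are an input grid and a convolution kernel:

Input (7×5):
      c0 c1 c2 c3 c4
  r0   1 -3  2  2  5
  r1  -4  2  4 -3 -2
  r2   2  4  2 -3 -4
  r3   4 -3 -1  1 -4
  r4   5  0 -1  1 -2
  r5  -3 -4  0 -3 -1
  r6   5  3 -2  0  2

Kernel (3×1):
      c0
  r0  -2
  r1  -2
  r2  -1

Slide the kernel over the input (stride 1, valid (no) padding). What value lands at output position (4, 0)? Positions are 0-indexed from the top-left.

-9

The receptive field on the input at this output position is [5 / -3 / 5]. Elementwise product with the kernel and sum: 5·-2 + -3·-2 + 5·-1.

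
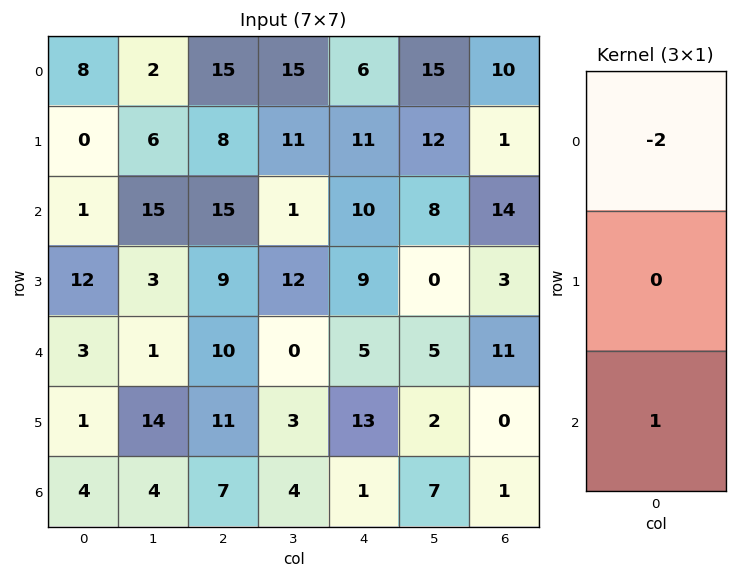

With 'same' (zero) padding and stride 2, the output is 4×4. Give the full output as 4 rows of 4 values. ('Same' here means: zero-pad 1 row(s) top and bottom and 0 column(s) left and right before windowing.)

Output[0,0]: The receptive field on the zero-padded input at this output position is [0 / 8 / 0]. Elementwise product with the kernel and sum: 0·-2 + 0·1.

0 8 11 1
12 -7 -13 1
-23 -7 -5 -6
-2 -22 -26 0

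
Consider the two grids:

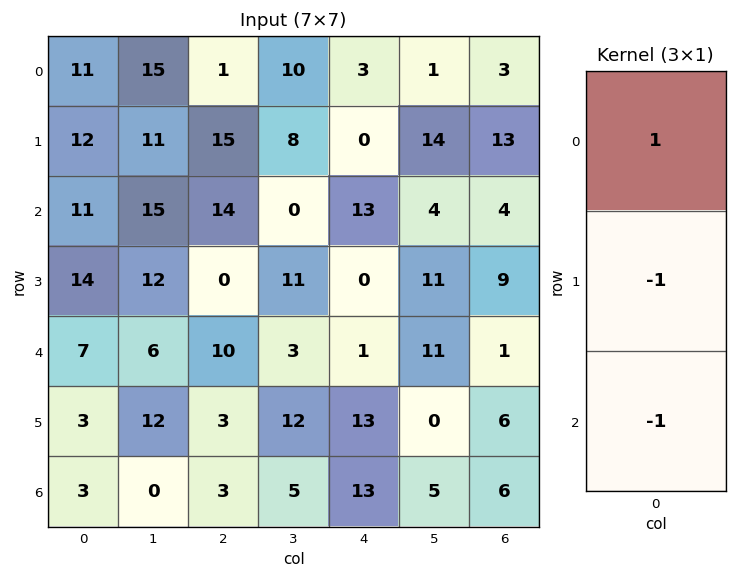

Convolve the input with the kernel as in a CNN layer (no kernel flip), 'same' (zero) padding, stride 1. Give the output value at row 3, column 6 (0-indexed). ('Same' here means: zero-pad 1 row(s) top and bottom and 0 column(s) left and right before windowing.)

The receptive field on the zero-padded input at this output position is [4 / 9 / 1]. Elementwise product with the kernel and sum: 4·1 + 9·-1 + 1·-1.

-6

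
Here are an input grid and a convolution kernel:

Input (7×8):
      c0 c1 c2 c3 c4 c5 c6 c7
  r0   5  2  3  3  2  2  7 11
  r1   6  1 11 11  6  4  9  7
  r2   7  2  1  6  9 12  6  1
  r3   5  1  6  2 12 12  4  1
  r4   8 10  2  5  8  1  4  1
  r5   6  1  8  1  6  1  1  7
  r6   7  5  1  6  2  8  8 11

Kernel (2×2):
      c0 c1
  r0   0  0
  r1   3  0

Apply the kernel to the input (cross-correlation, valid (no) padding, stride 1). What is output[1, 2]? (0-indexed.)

3

The receptive field on the input at this output position is [11 11 / 1 6]. Elementwise product with the kernel and sum: 1·3.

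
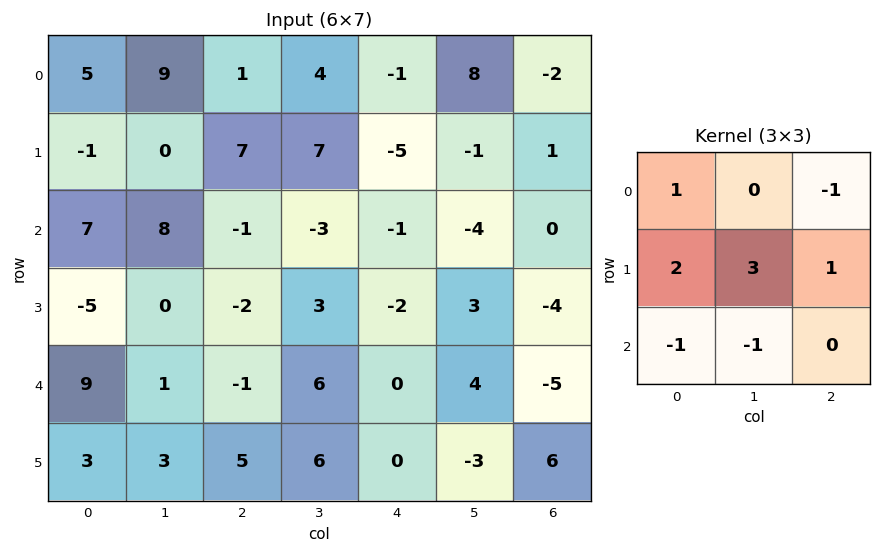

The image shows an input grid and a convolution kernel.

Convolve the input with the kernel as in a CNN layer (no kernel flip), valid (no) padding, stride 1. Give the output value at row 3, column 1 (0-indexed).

The receptive field on the input at this output position is [0 -2 3 / 1 -1 6 / 3 5 6]. Elementwise product with the kernel and sum: 0·1 + 3·-1 + 1·2 + -1·3 + 6·1 + 3·-1 + 5·-1.

-6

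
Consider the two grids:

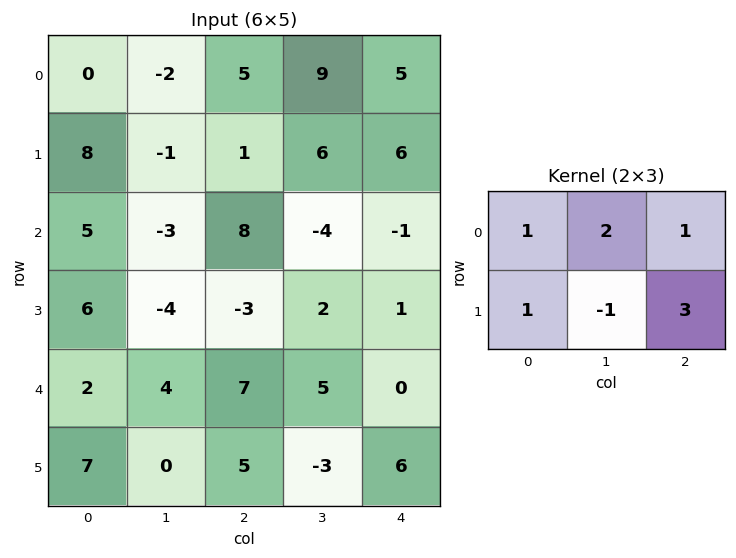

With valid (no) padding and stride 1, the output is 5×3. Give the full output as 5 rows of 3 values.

13 33 41
39 -16 28
8 14 -3
14 4 4
39 9 43

Output[0,0]: The receptive field on the input at this output position is [0 -2 5 / 8 -1 1]. Elementwise product with the kernel and sum: 0·1 + -2·2 + 5·1 + 8·1 + -1·-1 + 1·3.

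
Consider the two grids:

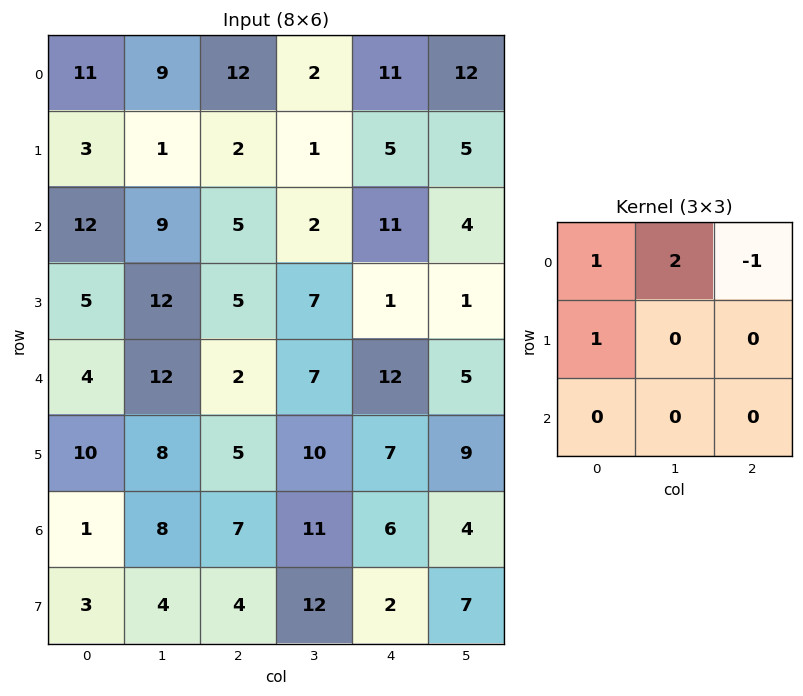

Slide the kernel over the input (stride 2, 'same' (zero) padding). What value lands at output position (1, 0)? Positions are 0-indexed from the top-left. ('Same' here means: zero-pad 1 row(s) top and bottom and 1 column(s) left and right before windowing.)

5

The receptive field on the zero-padded input at this output position is [0 3 1 / 0 12 9 / 0 5 12]. Elementwise product with the kernel and sum: 0·1 + 3·2 + 1·-1 + 0·1.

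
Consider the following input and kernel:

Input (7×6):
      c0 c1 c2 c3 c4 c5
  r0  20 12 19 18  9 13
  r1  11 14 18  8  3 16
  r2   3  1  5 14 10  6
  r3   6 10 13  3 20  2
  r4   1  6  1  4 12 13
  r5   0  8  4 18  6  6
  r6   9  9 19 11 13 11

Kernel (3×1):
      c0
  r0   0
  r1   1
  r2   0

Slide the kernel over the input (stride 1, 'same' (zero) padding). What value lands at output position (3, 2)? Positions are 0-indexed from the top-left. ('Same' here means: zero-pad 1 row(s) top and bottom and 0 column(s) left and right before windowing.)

13

The receptive field on the zero-padded input at this output position is [5 / 13 / 1]. Elementwise product with the kernel and sum: 13·1.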